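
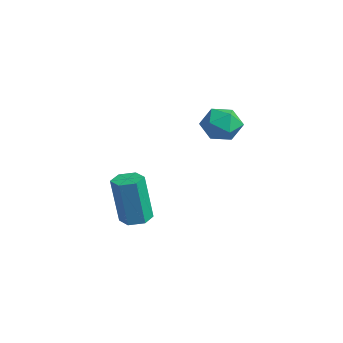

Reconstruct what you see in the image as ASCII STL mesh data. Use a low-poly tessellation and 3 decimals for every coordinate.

solid 
facet normal -0.699 0.249 0.670
outer loop
vertex 2.402 -0.334 2.265
vertex 1.844 -0.79 1.852
vertex 2.298 -1.136 2.455
endloop
endfacet
facet normal -0.051 0.237 0.970
outer loop
vertex 2.402 -0.334 2.265
vertex 2.298 -1.136 2.455
vertex 3.063 -0.814 2.417
endloop
endfacet
facet normal 0.364 0.697 0.617
outer loop
vertex 2.402 -0.334 2.265
vertex 3.063 -0.814 2.417
vertex 3.081 -0.269 1.791
endloop
endfacet
facet normal -0.026 0.995 0.099
outer loop
vertex 2.402 -0.334 2.265
vertex 3.081 -0.269 1.791
vertex 2.327 -0.254 1.442
endloop
endfacet
facet normal -0.684 0.717 0.132
outer loop
vertex 2.402 -0.334 2.265
vertex 2.327 -0.254 1.442
vertex 1.844 -0.79 1.852
endloop
endfacet
facet normal 0.220 -0.418 0.882
outer loop
vertex 3.063 -0.814 2.417
vertex 2.298 -1.136 2.455
vertex 2.913 -1.566 2.098
endloop
endfacet
facet normal -0.828 -0.396 0.396
outer loop
vertex 2.298 -1.136 2.455
vertex 1.844 -0.79 1.852
vertex 2.159 -1.551 1.749
endloop
endfacet
facet normal -0.803 0.361 -0.474
outer loop
vertex 1.844 -0.79 1.852
vertex 2.327 -0.254 1.442
vertex 2.177 -1.006 1.123
endloop
endfacet
facet normal 0.260 0.809 -0.527
outer loop
vertex 2.327 -0.254 1.442
vertex 3.081 -0.269 1.791
vertex 2.942 -0.684 1.085
endloop
endfacet
facet normal 0.892 0.327 0.311
outer loop
vertex 3.081 -0.269 1.791
vertex 3.063 -0.814 2.417
vertex 3.396 -1.03 1.688
endloop
endfacet
facet normal 0.026 -0.995 -0.099
outer loop
vertex 2.838 -1.486 1.275
vertex 2.913 -1.566 2.098
vertex 2.159 -1.551 1.749
endloop
endfacet
facet normal -0.364 -0.697 -0.617
outer loop
vertex 2.838 -1.486 1.275
vertex 2.159 -1.551 1.749
vertex 2.177 -1.006 1.123
endloop
endfacet
facet normal 0.051 -0.237 -0.970
outer loop
vertex 2.838 -1.486 1.275
vertex 2.177 -1.006 1.123
vertex 2.942 -0.684 1.085
endloop
endfacet
facet normal 0.699 -0.249 -0.670
outer loop
vertex 2.838 -1.486 1.275
vertex 2.942 -0.684 1.085
vertex 3.396 -1.03 1.688
endloop
endfacet
facet normal 0.684 -0.717 -0.132
outer loop
vertex 2.838 -1.486 1.275
vertex 3.396 -1.03 1.688
vertex 2.913 -1.566 2.098
endloop
endfacet
facet normal -0.260 -0.809 0.527
outer loop
vertex 2.159 -1.551 1.749
vertex 2.913 -1.566 2.098
vertex 2.298 -1.136 2.455
endloop
endfacet
facet normal -0.892 -0.327 -0.311
outer loop
vertex 2.177 -1.006 1.123
vertex 2.159 -1.551 1.749
vertex 1.844 -0.79 1.852
endloop
endfacet
facet normal -0.220 0.418 -0.882
outer loop
vertex 2.942 -0.684 1.085
vertex 2.177 -1.006 1.123
vertex 2.327 -0.254 1.442
endloop
endfacet
facet normal 0.828 0.396 -0.396
outer loop
vertex 3.396 -1.03 1.688
vertex 2.942 -0.684 1.085
vertex 3.081 -0.269 1.791
endloop
endfacet
facet normal 0.803 -0.361 0.474
outer loop
vertex 2.913 -1.566 2.098
vertex 3.396 -1.03 1.688
vertex 3.063 -0.814 2.417
endloop
endfacet
facet normal 0.048 0.145 -0.988
outer loop
vertex 0.724 -3.674 -3.503
vertex 0.38 -3.15 -3.443
vertex 1.008 -3.12 -3.408
endloop
endfacet
facet normal 0.891 -0.453 -0.023
outer loop
vertex 0.724 -3.674 -3.503
vertex 1.008 -3.12 -3.408
vertex 0.624 -3.975 -1.437
endloop
endfacet
facet normal 0.891 -0.454 -0.023
outer loop
vertex 0.624 -3.975 -1.437
vertex 1.008 -3.12 -3.408
vertex 0.909 -3.42 -1.342
endloop
endfacet
facet normal -0.048 -0.144 0.988
outer loop
vertex 0.624 -3.975 -1.437
vertex 0.909 -3.42 -1.342
vertex 0.28 -3.45 -1.377
endloop
endfacet
facet normal 0.048 0.143 -0.989
outer loop
vertex 1.008 -3.12 -3.408
vertex 0.38 -3.15 -3.443
vertex 0.664 -2.595 -3.349
endloop
endfacet
facet normal 0.837 0.535 0.118
outer loop
vertex 1.008 -3.12 -3.408
vertex 0.664 -2.595 -3.349
vertex 0.909 -3.42 -1.342
endloop
endfacet
facet normal 0.836 0.536 0.118
outer loop
vertex 0.909 -3.42 -1.342
vertex 0.664 -2.595 -3.349
vertex 0.565 -2.896 -1.283
endloop
endfacet
facet normal -0.048 -0.143 0.989
outer loop
vertex 0.909 -3.42 -1.342
vertex 0.565 -2.896 -1.283
vertex 0.28 -3.45 -1.377
endloop
endfacet
facet normal 0.047 0.144 -0.989
outer loop
vertex 0.664 -2.595 -3.349
vertex 0.38 -3.15 -3.443
vertex 0.036 -2.625 -3.383
endloop
endfacet
facet normal -0.055 0.988 0.141
outer loop
vertex 0.664 -2.595 -3.349
vertex 0.036 -2.625 -3.383
vertex 0.565 -2.896 -1.283
endloop
endfacet
facet normal -0.055 0.988 0.141
outer loop
vertex 0.565 -2.896 -1.283
vertex 0.036 -2.625 -3.383
vertex -0.064 -2.926 -1.317
endloop
endfacet
facet normal -0.047 -0.144 0.989
outer loop
vertex 0.565 -2.896 -1.283
vertex -0.064 -2.926 -1.317
vertex 0.28 -3.45 -1.377
endloop
endfacet
facet normal 0.048 0.144 -0.988
outer loop
vertex 0.036 -2.625 -3.383
vertex 0.38 -3.15 -3.443
vertex -0.249 -3.18 -3.478
endloop
endfacet
facet normal -0.891 0.454 0.023
outer loop
vertex 0.036 -2.625 -3.383
vertex -0.249 -3.18 -3.478
vertex -0.064 -2.926 -1.317
endloop
endfacet
facet normal -0.891 0.453 0.023
outer loop
vertex -0.064 -2.926 -1.317
vertex -0.249 -3.18 -3.478
vertex -0.348 -3.48 -1.412
endloop
endfacet
facet normal -0.048 -0.145 0.988
outer loop
vertex -0.064 -2.926 -1.317
vertex -0.348 -3.48 -1.412
vertex 0.28 -3.45 -1.377
endloop
endfacet
facet normal 0.048 0.143 -0.989
outer loop
vertex -0.249 -3.18 -3.478
vertex 0.38 -3.15 -3.443
vertex 0.095 -3.704 -3.537
endloop
endfacet
facet normal -0.836 -0.536 -0.118
outer loop
vertex -0.249 -3.18 -3.478
vertex 0.095 -3.704 -3.537
vertex -0.348 -3.48 -1.412
endloop
endfacet
facet normal -0.837 -0.535 -0.118
outer loop
vertex -0.348 -3.48 -1.412
vertex 0.095 -3.704 -3.537
vertex -0.004 -4.005 -1.471
endloop
endfacet
facet normal -0.048 -0.143 0.989
outer loop
vertex -0.348 -3.48 -1.412
vertex -0.004 -4.005 -1.471
vertex 0.28 -3.45 -1.377
endloop
endfacet
facet normal 0.047 0.144 -0.989
outer loop
vertex 0.095 -3.704 -3.537
vertex 0.38 -3.15 -3.443
vertex 0.724 -3.674 -3.503
endloop
endfacet
facet normal 0.055 -0.988 -0.141
outer loop
vertex 0.095 -3.704 -3.537
vertex 0.724 -3.674 -3.503
vertex -0.004 -4.005 -1.471
endloop
endfacet
facet normal 0.055 -0.988 -0.141
outer loop
vertex -0.004 -4.005 -1.471
vertex 0.724 -3.674 -3.503
vertex 0.624 -3.975 -1.437
endloop
endfacet
facet normal -0.047 -0.144 0.989
outer loop
vertex -0.004 -4.005 -1.471
vertex 0.624 -3.975 -1.437
vertex 0.28 -3.45 -1.377
endloop
endfacet

endsolid


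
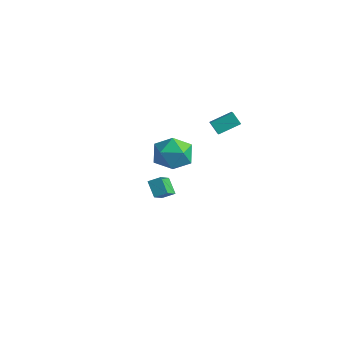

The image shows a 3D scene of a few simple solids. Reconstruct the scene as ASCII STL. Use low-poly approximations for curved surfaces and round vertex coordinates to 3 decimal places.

solid 
facet normal -0.626 -0.634 -0.454
outer loop
vertex -2.731 0.721 -2.841
vertex -3.221 1.789 -3.657
vertex -1.87 0.473 -3.683
endloop
endfacet
facet normal 0.342 -0.747 0.570
outer loop
vertex -1.319 1.031 -3.283
vertex -2.731 0.721 -2.841
vertex -1.87 0.473 -3.683
endloop
endfacet
facet normal -0.626 -0.634 -0.454
outer loop
vertex -1.87 0.473 -3.683
vertex -3.221 1.789 -3.657
vertex -2.359 1.54 -4.499
endloop
endfacet
facet normal 0.701 -0.202 -0.684
outer loop
vertex -2.359 1.54 -4.499
vertex -1.319 1.031 -3.283
vertex -1.87 0.473 -3.683
endloop
endfacet
facet normal -0.701 0.201 0.684
outer loop
vertex -2.731 0.721 -2.841
vertex -2.67 2.347 -3.257
vertex -3.221 1.789 -3.657
endloop
endfacet
facet normal 0.343 -0.746 0.571
outer loop
vertex -2.181 1.28 -2.441
vertex -2.731 0.721 -2.841
vertex -1.319 1.031 -3.283
endloop
endfacet
facet normal -0.702 0.201 0.684
outer loop
vertex -2.181 1.28 -2.441
vertex -2.67 2.347 -3.257
vertex -2.731 0.721 -2.841
endloop
endfacet
facet normal -0.342 0.747 -0.571
outer loop
vertex -3.221 1.789 -3.657
vertex -2.67 2.347 -3.257
vertex -2.359 1.54 -4.499
endloop
endfacet
facet normal 0.701 -0.201 -0.684
outer loop
vertex -1.809 2.099 -4.099
vertex -1.319 1.031 -3.283
vertex -2.359 1.54 -4.499
endloop
endfacet
facet normal -0.343 0.746 -0.571
outer loop
vertex -2.359 1.54 -4.499
vertex -2.67 2.347 -3.257
vertex -1.809 2.099 -4.099
endloop
endfacet
facet normal 0.626 0.634 0.454
outer loop
vertex -1.809 2.099 -4.099
vertex -2.181 1.28 -2.441
vertex -1.319 1.031 -3.283
endloop
endfacet
facet normal 0.626 0.634 0.454
outer loop
vertex -2.67 2.347 -3.257
vertex -2.181 1.28 -2.441
vertex -1.809 2.099 -4.099
endloop
endfacet
facet normal -0.640 -0.091 0.763
outer loop
vertex 1.432 1.846 3.758
vertex 1.988 3.062 4.37
vertex 0.677 2.474 3.199
endloop
endfacet
facet normal -0.379 -0.826 -0.416
outer loop
vertex 1.272 2.558 2.49
vertex 1.432 1.846 3.758
vertex 0.677 2.474 3.199
endloop
endfacet
facet normal -0.640 -0.092 0.763
outer loop
vertex 0.677 2.474 3.199
vertex 1.988 3.062 4.37
vertex 1.232 3.689 3.811
endloop
endfacet
facet normal -0.668 0.555 -0.495
outer loop
vertex 1.232 3.689 3.811
vertex 1.272 2.558 2.49
vertex 0.677 2.474 3.199
endloop
endfacet
facet normal 0.668 -0.555 0.495
outer loop
vertex 1.432 1.846 3.758
vertex 2.583 3.146 3.661
vertex 1.988 3.062 4.37
endloop
endfacet
facet normal -0.378 -0.827 -0.417
outer loop
vertex 2.028 1.931 3.049
vertex 1.432 1.846 3.758
vertex 1.272 2.558 2.49
endloop
endfacet
facet normal 0.668 -0.555 0.495
outer loop
vertex 2.028 1.931 3.049
vertex 2.583 3.146 3.661
vertex 1.432 1.846 3.758
endloop
endfacet
facet normal 0.379 0.827 0.416
outer loop
vertex 1.988 3.062 4.37
vertex 2.583 3.146 3.661
vertex 1.232 3.689 3.811
endloop
endfacet
facet normal -0.668 0.555 -0.495
outer loop
vertex 1.828 3.774 3.102
vertex 1.272 2.558 2.49
vertex 1.232 3.689 3.811
endloop
endfacet
facet normal 0.378 0.826 0.417
outer loop
vertex 1.232 3.689 3.811
vertex 2.583 3.146 3.661
vertex 1.828 3.774 3.102
endloop
endfacet
facet normal 0.640 0.091 -0.763
outer loop
vertex 1.828 3.774 3.102
vertex 2.028 1.931 3.049
vertex 1.272 2.558 2.49
endloop
endfacet
facet normal 0.641 0.091 -0.762
outer loop
vertex 2.583 3.146 3.661
vertex 2.028 1.931 3.049
vertex 1.828 3.774 3.102
endloop
endfacet
facet normal 0.491 0.317 0.811
outer loop
vertex 3.486 -1.467 4.395
vertex 2.954 -2.385 5.076
vertex 4.053 -2.59 4.491
endloop
endfacet
facet normal 0.863 0.455 0.219
outer loop
vertex 3.486 -1.467 4.395
vertex 4.053 -2.59 4.491
vertex 4.021 -1.993 3.38
endloop
endfacet
facet normal 0.461 0.864 -0.205
outer loop
vertex 3.486 -1.467 4.395
vertex 4.021 -1.993 3.38
vertex 2.901 -1.42 3.278
endloop
endfacet
facet normal -0.161 0.979 0.126
outer loop
vertex 3.486 -1.467 4.395
vertex 2.901 -1.42 3.278
vertex 2.242 -1.663 4.326
endloop
endfacet
facet normal -0.143 0.642 0.753
outer loop
vertex 3.486 -1.467 4.395
vertex 2.242 -1.663 4.326
vertex 2.954 -2.385 5.076
endloop
endfacet
facet normal 0.979 -0.165 -0.117
outer loop
vertex 4.021 -1.993 3.38
vertex 4.053 -2.59 4.491
vertex 3.818 -3.237 3.434
endloop
endfacet
facet normal 0.376 -0.386 0.842
outer loop
vertex 4.053 -2.59 4.491
vertex 2.954 -2.385 5.076
vertex 3.159 -3.48 4.482
endloop
endfacet
facet normal -0.648 0.138 0.749
outer loop
vertex 2.954 -2.385 5.076
vertex 2.242 -1.663 4.326
vertex 2.039 -2.907 4.38
endloop
endfacet
facet normal -0.678 0.684 -0.268
outer loop
vertex 2.242 -1.663 4.326
vertex 2.901 -1.42 3.278
vertex 2.007 -2.31 3.269
endloop
endfacet
facet normal 0.328 0.497 -0.803
outer loop
vertex 2.901 -1.42 3.278
vertex 4.021 -1.993 3.38
vertex 3.106 -2.515 2.684
endloop
endfacet
facet normal 0.161 -0.979 -0.126
outer loop
vertex 2.574 -3.433 3.365
vertex 3.818 -3.237 3.434
vertex 3.159 -3.48 4.482
endloop
endfacet
facet normal -0.461 -0.864 0.205
outer loop
vertex 2.574 -3.433 3.365
vertex 3.159 -3.48 4.482
vertex 2.039 -2.907 4.38
endloop
endfacet
facet normal -0.863 -0.455 -0.219
outer loop
vertex 2.574 -3.433 3.365
vertex 2.039 -2.907 4.38
vertex 2.007 -2.31 3.269
endloop
endfacet
facet normal -0.491 -0.317 -0.811
outer loop
vertex 2.574 -3.433 3.365
vertex 2.007 -2.31 3.269
vertex 3.106 -2.515 2.684
endloop
endfacet
facet normal 0.143 -0.642 -0.753
outer loop
vertex 2.574 -3.433 3.365
vertex 3.106 -2.515 2.684
vertex 3.818 -3.237 3.434
endloop
endfacet
facet normal 0.678 -0.684 0.268
outer loop
vertex 3.159 -3.48 4.482
vertex 3.818 -3.237 3.434
vertex 4.053 -2.59 4.491
endloop
endfacet
facet normal -0.328 -0.497 0.803
outer loop
vertex 2.039 -2.907 4.38
vertex 3.159 -3.48 4.482
vertex 2.954 -2.385 5.076
endloop
endfacet
facet normal -0.979 0.165 0.117
outer loop
vertex 2.007 -2.31 3.269
vertex 2.039 -2.907 4.38
vertex 2.242 -1.663 4.326
endloop
endfacet
facet normal -0.376 0.386 -0.842
outer loop
vertex 3.106 -2.515 2.684
vertex 2.007 -2.31 3.269
vertex 2.901 -1.42 3.278
endloop
endfacet
facet normal 0.648 -0.138 -0.749
outer loop
vertex 3.818 -3.237 3.434
vertex 3.106 -2.515 2.684
vertex 4.021 -1.993 3.38
endloop
endfacet

endsolid


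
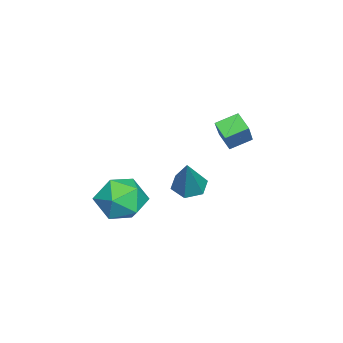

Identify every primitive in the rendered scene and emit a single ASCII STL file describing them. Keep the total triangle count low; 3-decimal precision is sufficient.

solid 
facet normal -0.504 -0.086 -0.860
outer loop
vertex -1.696 0.697 -4.726
vertex -2.396 0.72 -4.318
vertex -2.059 1.407 -4.584
endloop
endfacet
facet normal 0.860 0.476 -0.181
outer loop
vertex -1.696 0.697 -4.726
vertex -2.059 1.407 -4.584
vertex -1.344 0.9 -2.522
endloop
endfacet
facet normal -0.503 -0.086 -0.860
outer loop
vertex -2.059 1.407 -4.584
vertex -2.396 0.72 -4.318
vertex -2.759 1.431 -4.177
endloop
endfacet
facet normal 0.143 0.971 0.189
outer loop
vertex -2.059 1.407 -4.584
vertex -2.759 1.431 -4.177
vertex -1.344 0.9 -2.522
endloop
endfacet
facet normal -0.503 -0.086 -0.860
outer loop
vertex -2.759 1.431 -4.177
vertex -2.396 0.72 -4.318
vertex -3.096 0.744 -3.911
endloop
endfacet
facet normal -0.558 0.523 0.645
outer loop
vertex -2.759 1.431 -4.177
vertex -3.096 0.744 -3.911
vertex -1.344 0.9 -2.522
endloop
endfacet
facet normal -0.503 -0.086 -0.860
outer loop
vertex -3.096 0.744 -3.911
vertex -2.396 0.72 -4.318
vertex -2.733 0.034 -4.052
endloop
endfacet
facet normal -0.540 -0.421 0.729
outer loop
vertex -3.096 0.744 -3.911
vertex -2.733 0.034 -4.052
vertex -1.344 0.9 -2.522
endloop
endfacet
facet normal -0.504 -0.085 -0.859
outer loop
vertex -2.733 0.034 -4.052
vertex -2.396 0.72 -4.318
vertex -2.034 0.01 -4.46
endloop
endfacet
facet normal 0.177 -0.917 0.358
outer loop
vertex -2.733 0.034 -4.052
vertex -2.034 0.01 -4.46
vertex -1.344 0.9 -2.522
endloop
endfacet
facet normal -0.504 -0.085 -0.860
outer loop
vertex -2.034 0.01 -4.46
vertex -2.396 0.72 -4.318
vertex -1.696 0.697 -4.726
endloop
endfacet
facet normal 0.878 -0.469 -0.097
outer loop
vertex -2.034 0.01 -4.46
vertex -1.696 0.697 -4.726
vertex -1.344 0.9 -2.522
endloop
endfacet
facet normal -0.707 -0.072 -0.704
outer loop
vertex -4.106 2.576 -1.326
vertex -3.616 3.144 -1.876
vertex -3.586 1.708 -1.759
endloop
endfacet
facet normal -0.526 -0.611 0.592
outer loop
vertex -2.144 1.856 -0.324
vertex -4.106 2.576 -1.326
vertex -3.586 1.708 -1.759
endloop
endfacet
facet normal -0.707 -0.072 -0.703
outer loop
vertex -3.586 1.708 -1.759
vertex -3.616 3.144 -1.876
vertex -3.097 2.276 -2.309
endloop
endfacet
facet normal 0.473 -0.788 -0.394
outer loop
vertex -3.097 2.276 -2.309
vertex -2.144 1.856 -0.324
vertex -3.586 1.708 -1.759
endloop
endfacet
facet normal -0.473 0.789 0.393
outer loop
vertex -4.106 2.576 -1.326
vertex -2.174 3.292 -0.441
vertex -3.616 3.144 -1.876
endloop
endfacet
facet normal -0.526 -0.610 0.592
outer loop
vertex -2.663 2.724 0.109
vertex -4.106 2.576 -1.326
vertex -2.144 1.856 -0.324
endloop
endfacet
facet normal -0.473 0.788 0.394
outer loop
vertex -2.663 2.724 0.109
vertex -2.174 3.292 -0.441
vertex -4.106 2.576 -1.326
endloop
endfacet
facet normal 0.527 0.610 -0.592
outer loop
vertex -3.616 3.144 -1.876
vertex -2.174 3.292 -0.441
vertex -3.097 2.276 -2.309
endloop
endfacet
facet normal 0.472 -0.789 -0.394
outer loop
vertex -1.654 2.424 -0.874
vertex -2.144 1.856 -0.324
vertex -3.097 2.276 -2.309
endloop
endfacet
facet normal 0.526 0.611 -0.592
outer loop
vertex -3.097 2.276 -2.309
vertex -2.174 3.292 -0.441
vertex -1.654 2.424 -0.874
endloop
endfacet
facet normal 0.707 0.072 0.704
outer loop
vertex -1.654 2.424 -0.874
vertex -2.663 2.724 0.109
vertex -2.144 1.856 -0.324
endloop
endfacet
facet normal 0.707 0.073 0.704
outer loop
vertex -2.174 3.292 -0.441
vertex -2.663 2.724 0.109
vertex -1.654 2.424 -0.874
endloop
endfacet
facet normal -0.550 -0.375 0.746
outer loop
vertex 0.824 -0.777 -2.377
vertex 0.974 -1.89 -2.825
vertex 1.763 -1.45 -2.022
endloop
endfacet
facet normal -0.207 0.215 0.954
outer loop
vertex 0.824 -0.777 -2.377
vertex 1.763 -1.45 -2.022
vertex 1.916 -0.273 -2.254
endloop
endfacet
facet normal -0.405 0.749 0.524
outer loop
vertex 0.824 -0.777 -2.377
vertex 1.916 -0.273 -2.254
vertex 1.221 0.014 -3.201
endloop
endfacet
facet normal -0.871 0.489 0.050
outer loop
vertex 0.824 -0.777 -2.377
vertex 1.221 0.014 -3.201
vertex 0.639 -0.985 -3.554
endloop
endfacet
facet normal -0.961 -0.205 0.187
outer loop
vertex 0.824 -0.777 -2.377
vertex 0.639 -0.985 -3.554
vertex 0.974 -1.89 -2.825
endloop
endfacet
facet normal 0.493 0.106 0.864
outer loop
vertex 1.916 -0.273 -2.254
vertex 1.763 -1.45 -2.022
vertex 2.741 -1.075 -2.626
endloop
endfacet
facet normal -0.063 -0.848 0.527
outer loop
vertex 1.763 -1.45 -2.022
vertex 0.974 -1.89 -2.825
vertex 2.159 -2.074 -2.979
endloop
endfacet
facet normal -0.727 -0.573 -0.377
outer loop
vertex 0.974 -1.89 -2.825
vertex 0.639 -0.985 -3.554
vertex 1.464 -1.787 -3.926
endloop
endfacet
facet normal -0.581 0.550 -0.599
outer loop
vertex 0.639 -0.985 -3.554
vertex 1.221 0.014 -3.201
vertex 1.617 -0.61 -4.158
endloop
endfacet
facet normal 0.172 0.971 0.168
outer loop
vertex 1.221 0.014 -3.201
vertex 1.916 -0.273 -2.254
vertex 2.406 -0.17 -3.355
endloop
endfacet
facet normal 0.871 -0.489 -0.050
outer loop
vertex 2.556 -1.283 -3.803
vertex 2.741 -1.075 -2.626
vertex 2.159 -2.074 -2.979
endloop
endfacet
facet normal 0.405 -0.749 -0.524
outer loop
vertex 2.556 -1.283 -3.803
vertex 2.159 -2.074 -2.979
vertex 1.464 -1.787 -3.926
endloop
endfacet
facet normal 0.207 -0.215 -0.954
outer loop
vertex 2.556 -1.283 -3.803
vertex 1.464 -1.787 -3.926
vertex 1.617 -0.61 -4.158
endloop
endfacet
facet normal 0.550 0.375 -0.746
outer loop
vertex 2.556 -1.283 -3.803
vertex 1.617 -0.61 -4.158
vertex 2.406 -0.17 -3.355
endloop
endfacet
facet normal 0.961 0.205 -0.187
outer loop
vertex 2.556 -1.283 -3.803
vertex 2.406 -0.17 -3.355
vertex 2.741 -1.075 -2.626
endloop
endfacet
facet normal 0.581 -0.550 0.599
outer loop
vertex 2.159 -2.074 -2.979
vertex 2.741 -1.075 -2.626
vertex 1.763 -1.45 -2.022
endloop
endfacet
facet normal -0.172 -0.971 -0.168
outer loop
vertex 1.464 -1.787 -3.926
vertex 2.159 -2.074 -2.979
vertex 0.974 -1.89 -2.825
endloop
endfacet
facet normal -0.493 -0.106 -0.864
outer loop
vertex 1.617 -0.61 -4.158
vertex 1.464 -1.787 -3.926
vertex 0.639 -0.985 -3.554
endloop
endfacet
facet normal 0.063 0.848 -0.527
outer loop
vertex 2.406 -0.17 -3.355
vertex 1.617 -0.61 -4.158
vertex 1.221 0.014 -3.201
endloop
endfacet
facet normal 0.727 0.573 0.377
outer loop
vertex 2.741 -1.075 -2.626
vertex 2.406 -0.17 -3.355
vertex 1.916 -0.273 -2.254
endloop
endfacet

endsolid


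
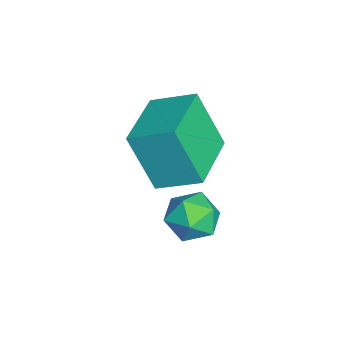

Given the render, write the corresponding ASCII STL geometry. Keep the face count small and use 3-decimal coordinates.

solid 
facet normal -0.958 -0.139 0.250
outer loop
vertex 1.129 -0.6 1.255
vertex 1.332 -1.132 1.737
vertex 1.288 -0.422 1.962
endloop
endfacet
facet normal -0.842 0.537 0.054
outer loop
vertex 1.129 -0.6 1.255
vertex 1.288 -0.422 1.962
vertex 1.529 0.012 1.404
endloop
endfacet
facet normal -0.585 0.532 -0.612
outer loop
vertex 1.129 -0.6 1.255
vertex 1.529 0.012 1.404
vertex 1.722 -0.431 0.835
endloop
endfacet
facet normal -0.543 -0.147 -0.826
outer loop
vertex 1.129 -0.6 1.255
vertex 1.722 -0.431 0.835
vertex 1.6 -1.138 1.041
endloop
endfacet
facet normal -0.774 -0.561 -0.293
outer loop
vertex 1.129 -0.6 1.255
vertex 1.6 -1.138 1.041
vertex 1.332 -1.132 1.737
endloop
endfacet
facet normal -0.339 0.808 0.482
outer loop
vertex 1.529 0.012 1.404
vertex 1.288 -0.422 1.962
vertex 1.98 -0.142 1.979
endloop
endfacet
facet normal -0.527 -0.286 0.800
outer loop
vertex 1.288 -0.422 1.962
vertex 1.332 -1.132 1.737
vertex 1.858 -0.849 2.185
endloop
endfacet
facet normal -0.229 -0.970 -0.080
outer loop
vertex 1.332 -1.132 1.737
vertex 1.6 -1.138 1.041
vertex 2.051 -1.292 1.616
endloop
endfacet
facet normal 0.144 -0.300 -0.943
outer loop
vertex 1.6 -1.138 1.041
vertex 1.722 -0.431 0.835
vertex 2.292 -0.858 1.058
endloop
endfacet
facet normal 0.078 0.799 -0.596
outer loop
vertex 1.722 -0.431 0.835
vertex 1.529 0.012 1.404
vertex 2.248 -0.148 1.283
endloop
endfacet
facet normal 0.543 0.147 0.826
outer loop
vertex 2.451 -0.68 1.765
vertex 1.98 -0.142 1.979
vertex 1.858 -0.849 2.185
endloop
endfacet
facet normal 0.585 -0.532 0.612
outer loop
vertex 2.451 -0.68 1.765
vertex 1.858 -0.849 2.185
vertex 2.051 -1.292 1.616
endloop
endfacet
facet normal 0.842 -0.537 -0.054
outer loop
vertex 2.451 -0.68 1.765
vertex 2.051 -1.292 1.616
vertex 2.292 -0.858 1.058
endloop
endfacet
facet normal 0.958 0.139 -0.250
outer loop
vertex 2.451 -0.68 1.765
vertex 2.292 -0.858 1.058
vertex 2.248 -0.148 1.283
endloop
endfacet
facet normal 0.774 0.561 0.293
outer loop
vertex 2.451 -0.68 1.765
vertex 2.248 -0.148 1.283
vertex 1.98 -0.142 1.979
endloop
endfacet
facet normal -0.144 0.300 0.943
outer loop
vertex 1.858 -0.849 2.185
vertex 1.98 -0.142 1.979
vertex 1.288 -0.422 1.962
endloop
endfacet
facet normal -0.078 -0.799 0.596
outer loop
vertex 2.051 -1.292 1.616
vertex 1.858 -0.849 2.185
vertex 1.332 -1.132 1.737
endloop
endfacet
facet normal 0.339 -0.808 -0.482
outer loop
vertex 2.292 -0.858 1.058
vertex 2.051 -1.292 1.616
vertex 1.6 -1.138 1.041
endloop
endfacet
facet normal 0.527 0.286 -0.800
outer loop
vertex 2.248 -0.148 1.283
vertex 2.292 -0.858 1.058
vertex 1.722 -0.431 0.835
endloop
endfacet
facet normal 0.229 0.970 0.080
outer loop
vertex 1.98 -0.142 1.979
vertex 2.248 -0.148 1.283
vertex 1.529 0.012 1.404
endloop
endfacet
facet normal -0.958 0.277 -0.072
outer loop
vertex -0.145 -1.648 4.079
vertex 0.133 -0.554 4.593
vertex 0.162 -0.992 2.519
endloop
endfacet
facet normal -0.224 -0.882 -0.415
outer loop
vertex 1.867 -1.486 2.647
vertex -0.145 -1.648 4.079
vertex 0.162 -0.992 2.519
endloop
endfacet
facet normal -0.958 0.277 -0.072
outer loop
vertex 0.162 -0.992 2.519
vertex 0.133 -0.554 4.593
vertex 0.44 0.102 3.033
endloop
endfacet
facet normal 0.178 0.381 -0.907
outer loop
vertex 0.44 0.102 3.033
vertex 1.867 -1.486 2.647
vertex 0.162 -0.992 2.519
endloop
endfacet
facet normal -0.178 -0.381 0.907
outer loop
vertex -0.145 -1.648 4.079
vertex 1.838 -1.048 4.721
vertex 0.133 -0.554 4.593
endloop
endfacet
facet normal -0.224 -0.882 -0.415
outer loop
vertex 1.56 -2.142 4.207
vertex -0.145 -1.648 4.079
vertex 1.867 -1.486 2.647
endloop
endfacet
facet normal -0.178 -0.381 0.907
outer loop
vertex 1.56 -2.142 4.207
vertex 1.838 -1.048 4.721
vertex -0.145 -1.648 4.079
endloop
endfacet
facet normal 0.224 0.882 0.415
outer loop
vertex 0.133 -0.554 4.593
vertex 1.838 -1.048 4.721
vertex 0.44 0.102 3.033
endloop
endfacet
facet normal 0.178 0.381 -0.907
outer loop
vertex 2.145 -0.392 3.161
vertex 1.867 -1.486 2.647
vertex 0.44 0.102 3.033
endloop
endfacet
facet normal 0.224 0.882 0.415
outer loop
vertex 0.44 0.102 3.033
vertex 1.838 -1.048 4.721
vertex 2.145 -0.392 3.161
endloop
endfacet
facet normal 0.958 -0.277 0.072
outer loop
vertex 2.145 -0.392 3.161
vertex 1.56 -2.142 4.207
vertex 1.867 -1.486 2.647
endloop
endfacet
facet normal 0.958 -0.277 0.072
outer loop
vertex 1.838 -1.048 4.721
vertex 1.56 -2.142 4.207
vertex 2.145 -0.392 3.161
endloop
endfacet

endsolid


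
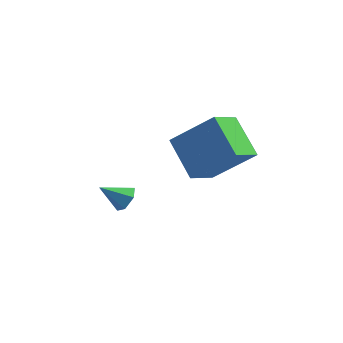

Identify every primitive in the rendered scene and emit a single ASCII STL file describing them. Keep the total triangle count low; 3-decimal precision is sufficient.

solid 
facet normal -0.732 -0.163 -0.661
outer loop
vertex -0.012 -4.577 2.296
vertex -1.134 -3.585 3.295
vertex 0.385 -3.391 1.564
endloop
endfacet
facet normal 0.623 -0.551 -0.555
outer loop
vertex 1.894 -3.055 2.925
vertex -0.012 -4.577 2.296
vertex 0.385 -3.391 1.564
endloop
endfacet
facet normal -0.732 -0.163 -0.661
outer loop
vertex 0.385 -3.391 1.564
vertex -1.134 -3.585 3.295
vertex -0.737 -2.399 2.562
endloop
endfacet
facet normal 0.274 0.818 -0.506
outer loop
vertex -0.737 -2.399 2.562
vertex 1.894 -3.055 2.925
vertex 0.385 -3.391 1.564
endloop
endfacet
facet normal -0.274 -0.818 0.505
outer loop
vertex -0.012 -4.577 2.296
vertex 0.375 -3.249 4.656
vertex -1.134 -3.585 3.295
endloop
endfacet
facet normal 0.623 -0.551 -0.555
outer loop
vertex 1.497 -4.241 3.658
vertex -0.012 -4.577 2.296
vertex 1.894 -3.055 2.925
endloop
endfacet
facet normal -0.274 -0.818 0.505
outer loop
vertex 1.497 -4.241 3.658
vertex 0.375 -3.249 4.656
vertex -0.012 -4.577 2.296
endloop
endfacet
facet normal -0.623 0.551 0.555
outer loop
vertex -1.134 -3.585 3.295
vertex 0.375 -3.249 4.656
vertex -0.737 -2.399 2.562
endloop
endfacet
facet normal 0.274 0.818 -0.505
outer loop
vertex 0.772 -2.063 3.924
vertex 1.894 -3.055 2.925
vertex -0.737 -2.399 2.562
endloop
endfacet
facet normal -0.623 0.551 0.555
outer loop
vertex -0.737 -2.399 2.562
vertex 0.375 -3.249 4.656
vertex 0.772 -2.063 3.924
endloop
endfacet
facet normal 0.733 0.163 0.661
outer loop
vertex 0.772 -2.063 3.924
vertex 1.497 -4.241 3.658
vertex 1.894 -3.055 2.925
endloop
endfacet
facet normal 0.732 0.163 0.661
outer loop
vertex 0.375 -3.249 4.656
vertex 1.497 -4.241 3.658
vertex 0.772 -2.063 3.924
endloop
endfacet
facet normal 0.748 0.311 -0.587
outer loop
vertex -2.601 -3.308 -0.395
vertex -2.992 -3.079 -0.772
vertex -2.782 -2.75 -0.33
endloop
endfacet
facet normal 0.239 -0.036 0.970
outer loop
vertex -2.601 -3.308 -0.395
vertex -2.782 -2.75 -0.33
vertex -3.868 -3.441 -0.088
endloop
endfacet
facet normal 0.749 0.310 -0.586
outer loop
vertex -2.782 -2.75 -0.33
vertex -2.992 -3.079 -0.772
vertex -3.172 -2.521 -0.707
endloop
endfacet
facet normal -0.273 0.671 0.690
outer loop
vertex -2.782 -2.75 -0.33
vertex -3.172 -2.521 -0.707
vertex -3.868 -3.441 -0.088
endloop
endfacet
facet normal 0.750 0.310 -0.585
outer loop
vertex -3.172 -2.521 -0.707
vertex -2.992 -3.079 -0.772
vertex -3.382 -2.849 -1.15
endloop
endfacet
facet normal -0.811 0.583 -0.047
outer loop
vertex -3.172 -2.521 -0.707
vertex -3.382 -2.849 -1.15
vertex -3.868 -3.441 -0.088
endloop
endfacet
facet normal 0.750 0.310 -0.585
outer loop
vertex -3.382 -2.849 -1.15
vertex -2.992 -3.079 -0.772
vertex -3.202 -3.407 -1.215
endloop
endfacet
facet normal -0.839 -0.212 -0.502
outer loop
vertex -3.382 -2.849 -1.15
vertex -3.202 -3.407 -1.215
vertex -3.868 -3.441 -0.088
endloop
endfacet
facet normal 0.749 0.311 -0.585
outer loop
vertex -3.202 -3.407 -1.215
vertex -2.992 -3.079 -0.772
vertex -2.812 -3.637 -0.838
endloop
endfacet
facet normal -0.328 -0.918 -0.221
outer loop
vertex -3.202 -3.407 -1.215
vertex -2.812 -3.637 -0.838
vertex -3.868 -3.441 -0.088
endloop
endfacet
facet normal 0.748 0.311 -0.587
outer loop
vertex -2.812 -3.637 -0.838
vertex -2.992 -3.079 -0.772
vertex -2.601 -3.308 -0.395
endloop
endfacet
facet normal 0.212 -0.830 0.516
outer loop
vertex -2.812 -3.637 -0.838
vertex -2.601 -3.308 -0.395
vertex -3.868 -3.441 -0.088
endloop
endfacet

endsolid


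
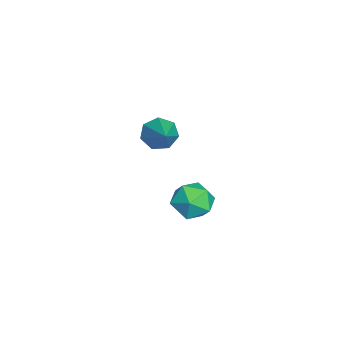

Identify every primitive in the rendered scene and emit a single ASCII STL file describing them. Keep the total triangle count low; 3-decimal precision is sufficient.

solid 
facet normal -0.467 0.720 0.513
outer loop
vertex 2.334 1.73 -3.696
vertex 1.933 1.055 -3.113
vertex 2.797 1.451 -2.882
endloop
endfacet
facet normal 0.149 0.958 0.244
outer loop
vertex 2.334 1.73 -3.696
vertex 2.797 1.451 -2.882
vertex 3.3 1.583 -3.71
endloop
endfacet
facet normal 0.127 0.877 -0.464
outer loop
vertex 2.334 1.73 -3.696
vertex 3.3 1.583 -3.71
vertex 2.747 1.27 -4.453
endloop
endfacet
facet normal -0.504 0.588 -0.632
outer loop
vertex 2.334 1.73 -3.696
vertex 2.747 1.27 -4.453
vertex 1.903 0.943 -4.084
endloop
endfacet
facet normal -0.870 0.491 -0.030
outer loop
vertex 2.334 1.73 -3.696
vertex 1.903 0.943 -4.084
vertex 1.933 1.055 -3.113
endloop
endfacet
facet normal 0.675 0.546 0.497
outer loop
vertex 3.3 1.583 -3.71
vertex 2.797 1.451 -2.882
vertex 3.497 0.817 -3.136
endloop
endfacet
facet normal -0.323 0.160 0.933
outer loop
vertex 2.797 1.451 -2.882
vertex 1.933 1.055 -3.113
vertex 2.653 0.49 -2.767
endloop
endfacet
facet normal -0.976 -0.210 0.054
outer loop
vertex 1.933 1.055 -3.113
vertex 1.903 0.943 -4.084
vertex 2.1 0.177 -3.51
endloop
endfacet
facet normal -0.383 -0.053 -0.922
outer loop
vertex 1.903 0.943 -4.084
vertex 2.747 1.27 -4.453
vertex 2.603 0.309 -4.338
endloop
endfacet
facet normal 0.638 0.415 -0.649
outer loop
vertex 2.747 1.27 -4.453
vertex 3.3 1.583 -3.71
vertex 3.467 0.705 -4.107
endloop
endfacet
facet normal 0.504 -0.588 0.632
outer loop
vertex 3.066 0.03 -3.524
vertex 3.497 0.817 -3.136
vertex 2.653 0.49 -2.767
endloop
endfacet
facet normal -0.127 -0.877 0.464
outer loop
vertex 3.066 0.03 -3.524
vertex 2.653 0.49 -2.767
vertex 2.1 0.177 -3.51
endloop
endfacet
facet normal -0.149 -0.958 -0.244
outer loop
vertex 3.066 0.03 -3.524
vertex 2.1 0.177 -3.51
vertex 2.603 0.309 -4.338
endloop
endfacet
facet normal 0.467 -0.720 -0.513
outer loop
vertex 3.066 0.03 -3.524
vertex 2.603 0.309 -4.338
vertex 3.467 0.705 -4.107
endloop
endfacet
facet normal 0.870 -0.491 0.030
outer loop
vertex 3.066 0.03 -3.524
vertex 3.467 0.705 -4.107
vertex 3.497 0.817 -3.136
endloop
endfacet
facet normal 0.383 0.053 0.922
outer loop
vertex 2.653 0.49 -2.767
vertex 3.497 0.817 -3.136
vertex 2.797 1.451 -2.882
endloop
endfacet
facet normal -0.638 -0.415 0.649
outer loop
vertex 2.1 0.177 -3.51
vertex 2.653 0.49 -2.767
vertex 1.933 1.055 -3.113
endloop
endfacet
facet normal -0.675 -0.546 -0.497
outer loop
vertex 2.603 0.309 -4.338
vertex 2.1 0.177 -3.51
vertex 1.903 0.943 -4.084
endloop
endfacet
facet normal 0.323 -0.160 -0.933
outer loop
vertex 3.467 0.705 -4.107
vertex 2.603 0.309 -4.338
vertex 2.747 1.27 -4.453
endloop
endfacet
facet normal 0.976 0.210 -0.054
outer loop
vertex 3.497 0.817 -3.136
vertex 3.467 0.705 -4.107
vertex 3.3 1.583 -3.71
endloop
endfacet
facet normal -0.826 -0.199 -0.527
outer loop
vertex -2.289 -1.103 -4.401
vertex -2.756 -0.824 -3.774
vertex -2.447 -0.401 -4.418
endloop
endfacet
facet normal 0.780 0.161 -0.605
outer loop
vertex -2.289 -1.103 -4.401
vertex -2.447 -0.401 -4.418
vertex -1.144 -0.436 -2.746
endloop
endfacet
facet normal -0.826 -0.199 -0.527
outer loop
vertex -2.447 -0.401 -4.418
vertex -2.756 -0.824 -3.774
vertex -2.838 -0.017 -3.95
endloop
endfacet
facet normal 0.437 0.839 -0.323
outer loop
vertex -2.447 -0.401 -4.418
vertex -2.838 -0.017 -3.95
vertex -1.144 -0.436 -2.746
endloop
endfacet
facet normal -0.827 -0.199 -0.527
outer loop
vertex -2.838 -0.017 -3.95
vertex -2.756 -0.824 -3.774
vertex -3.167 -0.241 -3.349
endloop
endfacet
facet normal -0.012 0.939 0.344
outer loop
vertex -2.838 -0.017 -3.95
vertex -3.167 -0.241 -3.349
vertex -1.144 -0.436 -2.746
endloop
endfacet
facet normal -0.827 -0.199 -0.527
outer loop
vertex -3.167 -0.241 -3.349
vertex -2.756 -0.824 -3.774
vertex -3.186 -0.904 -3.069
endloop
endfacet
facet normal -0.230 0.384 0.894
outer loop
vertex -3.167 -0.241 -3.349
vertex -3.186 -0.904 -3.069
vertex -1.144 -0.436 -2.746
endloop
endfacet
facet normal -0.826 -0.200 -0.527
outer loop
vertex -3.186 -0.904 -3.069
vertex -2.756 -0.824 -3.774
vertex -2.881 -1.507 -3.319
endloop
endfacet
facet normal -0.052 -0.405 0.913
outer loop
vertex -3.186 -0.904 -3.069
vertex -2.881 -1.507 -3.319
vertex -1.144 -0.436 -2.746
endloop
endfacet
facet normal -0.826 -0.199 -0.526
outer loop
vertex -2.881 -1.507 -3.319
vertex -2.756 -0.824 -3.774
vertex -2.482 -1.595 -3.912
endloop
endfacet
facet normal 0.389 -0.837 0.386
outer loop
vertex -2.881 -1.507 -3.319
vertex -2.482 -1.595 -3.912
vertex -1.144 -0.436 -2.746
endloop
endfacet
facet normal -0.826 -0.199 -0.527
outer loop
vertex -2.482 -1.595 -3.912
vertex -2.756 -0.824 -3.774
vertex -2.289 -1.103 -4.401
endloop
endfacet
facet normal 0.758 -0.585 -0.289
outer loop
vertex -2.482 -1.595 -3.912
vertex -2.289 -1.103 -4.401
vertex -1.144 -0.436 -2.746
endloop
endfacet

endsolid


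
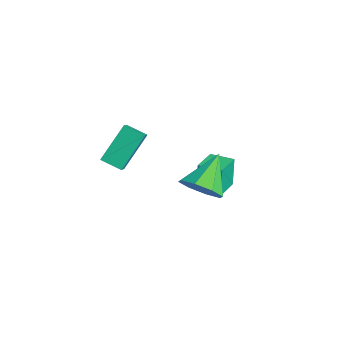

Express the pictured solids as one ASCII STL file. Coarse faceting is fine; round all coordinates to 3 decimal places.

solid 
facet normal 0.395 -0.726 -0.562
outer loop
vertex 2.503 1.081 -2.347
vertex 1.561 0.533 -2.301
vertex 1.986 1.282 -2.97
endloop
endfacet
facet normal 0.431 0.900 -0.068
outer loop
vertex 2.503 1.081 -2.347
vertex 1.986 1.282 -2.97
vertex 0.759 2.007 -1.159
endloop
endfacet
facet normal 0.395 -0.726 -0.562
outer loop
vertex 1.986 1.282 -2.97
vertex 1.561 0.533 -2.301
vertex 1.22 1.044 -3.201
endloop
endfacet
facet normal -0.139 0.883 -0.448
outer loop
vertex 1.986 1.282 -2.97
vertex 1.22 1.044 -3.201
vertex 0.759 2.007 -1.159
endloop
endfacet
facet normal 0.395 -0.726 -0.562
outer loop
vertex 1.22 1.044 -3.201
vertex 1.561 0.533 -2.301
vertex 0.654 0.507 -2.905
endloop
endfacet
facet normal -0.731 0.539 -0.419
outer loop
vertex 1.22 1.044 -3.201
vertex 0.654 0.507 -2.905
vertex 0.759 2.007 -1.159
endloop
endfacet
facet normal 0.395 -0.726 -0.562
outer loop
vertex 0.654 0.507 -2.905
vertex 1.561 0.533 -2.301
vertex 0.62 -0.015 -2.255
endloop
endfacet
facet normal -0.998 0.067 0.002
outer loop
vertex 0.654 0.507 -2.905
vertex 0.62 -0.015 -2.255
vertex 0.759 2.007 -1.159
endloop
endfacet
facet normal 0.395 -0.726 -0.562
outer loop
vertex 0.62 -0.015 -2.255
vertex 1.561 0.533 -2.301
vertex 1.137 -0.216 -1.632
endloop
endfacet
facet normal -0.783 -0.254 0.568
outer loop
vertex 0.62 -0.015 -2.255
vertex 1.137 -0.216 -1.632
vertex 0.759 2.007 -1.159
endloop
endfacet
facet normal 0.396 -0.726 -0.562
outer loop
vertex 1.137 -0.216 -1.632
vertex 1.561 0.533 -2.301
vertex 1.902 0.022 -1.401
endloop
endfacet
facet normal -0.212 -0.238 0.948
outer loop
vertex 1.137 -0.216 -1.632
vertex 1.902 0.022 -1.401
vertex 0.759 2.007 -1.159
endloop
endfacet
facet normal 0.395 -0.726 -0.562
outer loop
vertex 1.902 0.022 -1.401
vertex 1.561 0.533 -2.301
vertex 2.468 0.559 -1.697
endloop
endfacet
facet normal 0.380 0.107 0.919
outer loop
vertex 1.902 0.022 -1.401
vertex 2.468 0.559 -1.697
vertex 0.759 2.007 -1.159
endloop
endfacet
facet normal 0.395 -0.727 -0.562
outer loop
vertex 2.468 0.559 -1.697
vertex 1.561 0.533 -2.301
vertex 2.503 1.081 -2.347
endloop
endfacet
facet normal 0.646 0.578 0.499
outer loop
vertex 2.468 0.559 -1.697
vertex 2.503 1.081 -2.347
vertex 0.759 2.007 -1.159
endloop
endfacet
facet normal -0.760 -0.549 0.349
outer loop
vertex 0.478 -3.789 1.042
vertex 0.07 -2.374 2.381
vertex -0.473 -3.111 0.038
endloop
endfacet
facet normal 0.204 -0.711 -0.673
outer loop
vertex 0.31 -2.546 -0.321
vertex 0.478 -3.789 1.042
vertex -0.473 -3.111 0.038
endloop
endfacet
facet normal -0.760 -0.549 0.349
outer loop
vertex -0.473 -3.111 0.038
vertex 0.07 -2.374 2.381
vertex -0.88 -1.697 1.377
endloop
endfacet
facet normal -0.617 0.440 -0.652
outer loop
vertex -0.88 -1.697 1.377
vertex 0.31 -2.546 -0.321
vertex -0.473 -3.111 0.038
endloop
endfacet
facet normal 0.617 -0.440 0.653
outer loop
vertex 0.478 -3.789 1.042
vertex 0.853 -1.809 2.022
vertex 0.07 -2.374 2.381
endloop
endfacet
facet normal 0.205 -0.710 -0.673
outer loop
vertex 1.26 -3.223 0.683
vertex 0.478 -3.789 1.042
vertex 0.31 -2.546 -0.321
endloop
endfacet
facet normal 0.618 -0.440 0.652
outer loop
vertex 1.26 -3.223 0.683
vertex 0.853 -1.809 2.022
vertex 0.478 -3.789 1.042
endloop
endfacet
facet normal -0.204 0.711 0.673
outer loop
vertex 0.07 -2.374 2.381
vertex 0.853 -1.809 2.022
vertex -0.88 -1.697 1.377
endloop
endfacet
facet normal -0.618 0.439 -0.652
outer loop
vertex -0.098 -1.131 1.018
vertex 0.31 -2.546 -0.321
vertex -0.88 -1.697 1.377
endloop
endfacet
facet normal -0.205 0.710 0.674
outer loop
vertex -0.88 -1.697 1.377
vertex 0.853 -1.809 2.022
vertex -0.098 -1.131 1.018
endloop
endfacet
facet normal 0.760 0.549 -0.349
outer loop
vertex -0.098 -1.131 1.018
vertex 1.26 -3.223 0.683
vertex 0.31 -2.546 -0.321
endloop
endfacet
facet normal 0.760 0.549 -0.349
outer loop
vertex 0.853 -1.809 2.022
vertex 1.26 -3.223 0.683
vertex -0.098 -1.131 1.018
endloop
endfacet
facet normal -0.528 0.819 -0.226
outer loop
vertex -1.186 2.832 -3.095
vertex -0.205 3.484 -3.026
vertex -0.92 2.59 -4.593
endloop
endfacet
facet normal -0.831 -0.553 -0.058
outer loop
vertex -0.175 1.436 -4.274
vertex -1.186 2.832 -3.095
vertex -0.92 2.59 -4.593
endloop
endfacet
facet normal -0.528 0.819 -0.226
outer loop
vertex -0.92 2.59 -4.593
vertex -0.205 3.484 -3.026
vertex 0.061 3.242 -4.524
endloop
endfacet
facet normal 0.173 -0.157 -0.972
outer loop
vertex 0.061 3.242 -4.524
vertex -0.175 1.436 -4.274
vertex -0.92 2.59 -4.593
endloop
endfacet
facet normal -0.173 0.157 0.972
outer loop
vertex -1.186 2.832 -3.095
vertex 0.54 2.33 -2.707
vertex -0.205 3.484 -3.026
endloop
endfacet
facet normal -0.831 -0.553 -0.058
outer loop
vertex -0.441 1.678 -2.776
vertex -1.186 2.832 -3.095
vertex -0.175 1.436 -4.274
endloop
endfacet
facet normal -0.173 0.157 0.972
outer loop
vertex -0.441 1.678 -2.776
vertex 0.54 2.33 -2.707
vertex -1.186 2.832 -3.095
endloop
endfacet
facet normal 0.831 0.553 0.058
outer loop
vertex -0.205 3.484 -3.026
vertex 0.54 2.33 -2.707
vertex 0.061 3.242 -4.524
endloop
endfacet
facet normal 0.173 -0.157 -0.972
outer loop
vertex 0.806 2.088 -4.205
vertex -0.175 1.436 -4.274
vertex 0.061 3.242 -4.524
endloop
endfacet
facet normal 0.831 0.553 0.058
outer loop
vertex 0.061 3.242 -4.524
vertex 0.54 2.33 -2.707
vertex 0.806 2.088 -4.205
endloop
endfacet
facet normal 0.528 -0.819 0.226
outer loop
vertex 0.806 2.088 -4.205
vertex -0.441 1.678 -2.776
vertex -0.175 1.436 -4.274
endloop
endfacet
facet normal 0.528 -0.819 0.226
outer loop
vertex 0.54 2.33 -2.707
vertex -0.441 1.678 -2.776
vertex 0.806 2.088 -4.205
endloop
endfacet

endsolid


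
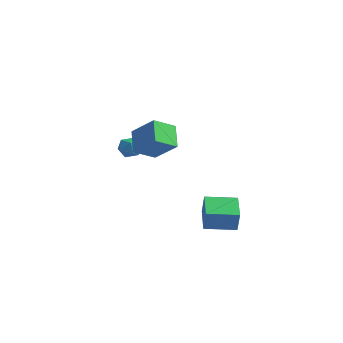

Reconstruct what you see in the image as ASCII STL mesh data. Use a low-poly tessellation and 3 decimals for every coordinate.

solid 
facet normal 0.427 0.806 0.410
outer loop
vertex -3.492 -1.822 0.914
vertex -3.582 -2.086 1.526
vertex -3.016 -2.212 1.185
endloop
endfacet
facet normal 0.693 0.680 -0.240
outer loop
vertex -3.492 -1.822 0.914
vertex -3.016 -2.212 1.185
vertex -3.175 -2.279 0.535
endloop
endfacet
facet normal 0.153 0.692 -0.706
outer loop
vertex -3.492 -1.822 0.914
vertex -3.175 -2.279 0.535
vertex -3.84 -2.194 0.474
endloop
endfacet
facet normal -0.448 0.825 -0.344
outer loop
vertex -3.492 -1.822 0.914
vertex -3.84 -2.194 0.474
vertex -4.091 -2.075 1.087
endloop
endfacet
facet normal -0.279 0.896 0.346
outer loop
vertex -3.492 -1.822 0.914
vertex -4.091 -2.075 1.087
vertex -3.582 -2.086 1.526
endloop
endfacet
facet normal 0.971 0.022 -0.240
outer loop
vertex -3.175 -2.279 0.535
vertex -3.016 -2.212 1.185
vertex -3.069 -2.825 0.913
endloop
endfacet
facet normal 0.539 0.228 0.811
outer loop
vertex -3.016 -2.212 1.185
vertex -3.582 -2.086 1.526
vertex -3.32 -2.706 1.526
endloop
endfacet
facet normal -0.601 0.373 0.707
outer loop
vertex -3.582 -2.086 1.526
vertex -4.091 -2.075 1.087
vertex -3.985 -2.621 1.465
endloop
endfacet
facet normal -0.876 0.257 -0.409
outer loop
vertex -4.091 -2.075 1.087
vertex -3.84 -2.194 0.474
vertex -4.144 -2.688 0.815
endloop
endfacet
facet normal 0.096 0.041 -0.995
outer loop
vertex -3.84 -2.194 0.474
vertex -3.175 -2.279 0.535
vertex -3.578 -2.814 0.474
endloop
endfacet
facet normal 0.448 -0.825 0.344
outer loop
vertex -3.668 -3.078 1.086
vertex -3.069 -2.825 0.913
vertex -3.32 -2.706 1.526
endloop
endfacet
facet normal -0.153 -0.692 0.706
outer loop
vertex -3.668 -3.078 1.086
vertex -3.32 -2.706 1.526
vertex -3.985 -2.621 1.465
endloop
endfacet
facet normal -0.693 -0.680 0.240
outer loop
vertex -3.668 -3.078 1.086
vertex -3.985 -2.621 1.465
vertex -4.144 -2.688 0.815
endloop
endfacet
facet normal -0.427 -0.806 -0.410
outer loop
vertex -3.668 -3.078 1.086
vertex -4.144 -2.688 0.815
vertex -3.578 -2.814 0.474
endloop
endfacet
facet normal 0.279 -0.896 -0.346
outer loop
vertex -3.668 -3.078 1.086
vertex -3.578 -2.814 0.474
vertex -3.069 -2.825 0.913
endloop
endfacet
facet normal 0.876 -0.257 0.409
outer loop
vertex -3.32 -2.706 1.526
vertex -3.069 -2.825 0.913
vertex -3.016 -2.212 1.185
endloop
endfacet
facet normal -0.096 -0.041 0.995
outer loop
vertex -3.985 -2.621 1.465
vertex -3.32 -2.706 1.526
vertex -3.582 -2.086 1.526
endloop
endfacet
facet normal -0.971 -0.022 0.240
outer loop
vertex -4.144 -2.688 0.815
vertex -3.985 -2.621 1.465
vertex -4.091 -2.075 1.087
endloop
endfacet
facet normal -0.539 -0.228 -0.811
outer loop
vertex -3.578 -2.814 0.474
vertex -4.144 -2.688 0.815
vertex -3.84 -2.194 0.474
endloop
endfacet
facet normal 0.601 -0.373 -0.707
outer loop
vertex -3.069 -2.825 0.913
vertex -3.578 -2.814 0.474
vertex -3.175 -2.279 0.535
endloop
endfacet
facet normal -0.753 -0.653 0.081
outer loop
vertex 2.601 -4.469 -0.577
vertex 1.655 -3.337 -0.255
vertex 2.367 -4.34 -1.716
endloop
endfacet
facet normal 0.626 -0.750 -0.214
outer loop
vertex 3.565 -3.303 -1.845
vertex 2.601 -4.469 -0.577
vertex 2.367 -4.34 -1.716
endloop
endfacet
facet normal -0.753 -0.653 0.081
outer loop
vertex 2.367 -4.34 -1.716
vertex 1.655 -3.337 -0.255
vertex 1.421 -3.209 -1.394
endloop
endfacet
facet normal -0.200 0.110 -0.974
outer loop
vertex 1.421 -3.209 -1.394
vertex 3.565 -3.303 -1.845
vertex 2.367 -4.34 -1.716
endloop
endfacet
facet normal 0.200 -0.110 0.974
outer loop
vertex 2.601 -4.469 -0.577
vertex 2.853 -2.3 -0.384
vertex 1.655 -3.337 -0.255
endloop
endfacet
facet normal 0.627 -0.750 -0.213
outer loop
vertex 3.799 -3.431 -0.706
vertex 2.601 -4.469 -0.577
vertex 3.565 -3.303 -1.845
endloop
endfacet
facet normal 0.200 -0.110 0.974
outer loop
vertex 3.799 -3.431 -0.706
vertex 2.853 -2.3 -0.384
vertex 2.601 -4.469 -0.577
endloop
endfacet
facet normal -0.626 0.750 0.213
outer loop
vertex 1.655 -3.337 -0.255
vertex 2.853 -2.3 -0.384
vertex 1.421 -3.209 -1.394
endloop
endfacet
facet normal -0.200 0.110 -0.974
outer loop
vertex 2.619 -2.171 -1.523
vertex 3.565 -3.303 -1.845
vertex 1.421 -3.209 -1.394
endloop
endfacet
facet normal -0.626 0.750 0.214
outer loop
vertex 1.421 -3.209 -1.394
vertex 2.853 -2.3 -0.384
vertex 2.619 -2.171 -1.523
endloop
endfacet
facet normal 0.753 0.653 -0.081
outer loop
vertex 2.619 -2.171 -1.523
vertex 3.799 -3.431 -0.706
vertex 3.565 -3.303 -1.845
endloop
endfacet
facet normal 0.753 0.653 -0.081
outer loop
vertex 2.853 -2.3 -0.384
vertex 3.799 -3.431 -0.706
vertex 2.619 -2.171 -1.523
endloop
endfacet
facet normal -0.751 -0.072 -0.656
outer loop
vertex -2.545 -3.548 2.872
vertex -2.068 -2.485 2.21
vertex -1.767 -4.395 2.074
endloop
endfacet
facet normal -0.356 -0.793 0.494
outer loop
vertex -0.512 -4.275 3.17
vertex -2.545 -3.548 2.872
vertex -1.767 -4.395 2.074
endloop
endfacet
facet normal -0.751 -0.072 -0.657
outer loop
vertex -1.767 -4.395 2.074
vertex -2.068 -2.485 2.21
vertex -1.289 -3.332 1.412
endloop
endfacet
facet normal 0.556 -0.605 -0.570
outer loop
vertex -1.289 -3.332 1.412
vertex -0.512 -4.275 3.17
vertex -1.767 -4.395 2.074
endloop
endfacet
facet normal -0.556 0.605 0.570
outer loop
vertex -2.545 -3.548 2.872
vertex -0.813 -2.365 3.306
vertex -2.068 -2.485 2.21
endloop
endfacet
facet normal -0.356 -0.793 0.494
outer loop
vertex -1.291 -3.428 3.968
vertex -2.545 -3.548 2.872
vertex -0.512 -4.275 3.17
endloop
endfacet
facet normal -0.556 0.605 0.570
outer loop
vertex -1.291 -3.428 3.968
vertex -0.813 -2.365 3.306
vertex -2.545 -3.548 2.872
endloop
endfacet
facet normal 0.356 0.793 -0.494
outer loop
vertex -2.068 -2.485 2.21
vertex -0.813 -2.365 3.306
vertex -1.289 -3.332 1.412
endloop
endfacet
facet normal 0.556 -0.605 -0.570
outer loop
vertex -0.035 -3.212 2.508
vertex -0.512 -4.275 3.17
vertex -1.289 -3.332 1.412
endloop
endfacet
facet normal 0.356 0.793 -0.494
outer loop
vertex -1.289 -3.332 1.412
vertex -0.813 -2.365 3.306
vertex -0.035 -3.212 2.508
endloop
endfacet
facet normal 0.751 0.072 0.657
outer loop
vertex -0.035 -3.212 2.508
vertex -1.291 -3.428 3.968
vertex -0.512 -4.275 3.17
endloop
endfacet
facet normal 0.751 0.071 0.657
outer loop
vertex -0.813 -2.365 3.306
vertex -1.291 -3.428 3.968
vertex -0.035 -3.212 2.508
endloop
endfacet

endsolid


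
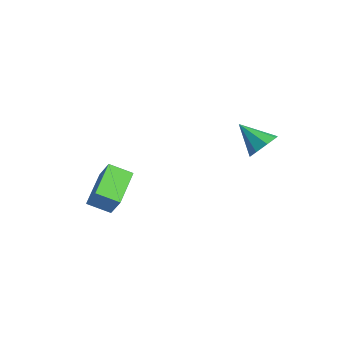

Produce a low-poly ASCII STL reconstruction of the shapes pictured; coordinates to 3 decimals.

solid 
facet normal 0.711 0.364 -0.601
outer loop
vertex 3.33 -0.372 2.273
vertex 2.906 -0.227 1.859
vertex 3.161 0.059 2.334
endloop
endfacet
facet normal 0.233 -0.046 0.971
outer loop
vertex 3.33 -0.372 2.273
vertex 3.161 0.059 2.334
vertex 2.074 -0.653 2.561
endloop
endfacet
facet normal 0.711 0.364 -0.601
outer loop
vertex 3.161 0.059 2.334
vertex 2.906 -0.227 1.859
vertex 2.843 0.322 2.117
endloop
endfacet
facet normal -0.157 0.509 0.846
outer loop
vertex 3.161 0.059 2.334
vertex 2.843 0.322 2.117
vertex 2.074 -0.653 2.561
endloop
endfacet
facet normal 0.712 0.364 -0.601
outer loop
vertex 2.843 0.322 2.117
vertex 2.906 -0.227 1.859
vertex 2.562 0.264 1.749
endloop
endfacet
facet normal -0.635 0.673 0.379
outer loop
vertex 2.843 0.322 2.117
vertex 2.562 0.264 1.749
vertex 2.074 -0.653 2.561
endloop
endfacet
facet normal 0.713 0.365 -0.599
outer loop
vertex 2.562 0.264 1.749
vertex 2.906 -0.227 1.859
vertex 2.483 -0.081 1.445
endloop
endfacet
facet normal -0.923 0.351 -0.158
outer loop
vertex 2.562 0.264 1.749
vertex 2.483 -0.081 1.445
vertex 2.074 -0.653 2.561
endloop
endfacet
facet normal 0.713 0.364 -0.600
outer loop
vertex 2.483 -0.081 1.445
vertex 2.906 -0.227 1.859
vertex 2.652 -0.512 1.384
endloop
endfacet
facet normal -0.851 -0.270 -0.450
outer loop
vertex 2.483 -0.081 1.445
vertex 2.652 -0.512 1.384
vertex 2.074 -0.653 2.561
endloop
endfacet
facet normal 0.712 0.365 -0.600
outer loop
vertex 2.652 -0.512 1.384
vertex 2.906 -0.227 1.859
vertex 2.97 -0.776 1.601
endloop
endfacet
facet normal -0.462 -0.825 -0.326
outer loop
vertex 2.652 -0.512 1.384
vertex 2.97 -0.776 1.601
vertex 2.074 -0.653 2.561
endloop
endfacet
facet normal 0.711 0.365 -0.601
outer loop
vertex 2.97 -0.776 1.601
vertex 2.906 -0.227 1.859
vertex 3.251 -0.718 1.969
endloop
endfacet
facet normal 0.017 -0.990 0.143
outer loop
vertex 2.97 -0.776 1.601
vertex 3.251 -0.718 1.969
vertex 2.074 -0.653 2.561
endloop
endfacet
facet normal 0.711 0.365 -0.601
outer loop
vertex 3.251 -0.718 1.969
vertex 2.906 -0.227 1.859
vertex 3.33 -0.372 2.273
endloop
endfacet
facet normal 0.305 -0.667 0.680
outer loop
vertex 3.251 -0.718 1.969
vertex 3.33 -0.372 2.273
vertex 2.074 -0.653 2.561
endloop
endfacet
facet normal -0.666 0.673 0.322
outer loop
vertex -1.618 -3.436 -0.668
vertex -1.132 -2.77 -1.054
vertex -2.107 -3.54 -1.464
endloop
endfacet
facet normal -0.535 -0.731 0.424
outer loop
vertex -1.108 -4.55 -1.946
vertex -1.618 -3.436 -0.668
vertex -2.107 -3.54 -1.464
endloop
endfacet
facet normal -0.666 0.673 0.321
outer loop
vertex -2.107 -3.54 -1.464
vertex -1.132 -2.77 -1.054
vertex -1.621 -2.875 -1.85
endloop
endfacet
facet normal -0.521 -0.111 -0.847
outer loop
vertex -1.621 -2.875 -1.85
vertex -1.108 -4.55 -1.946
vertex -2.107 -3.54 -1.464
endloop
endfacet
facet normal 0.521 0.111 0.847
outer loop
vertex -1.618 -3.436 -0.668
vertex -0.133 -3.78 -1.536
vertex -1.132 -2.77 -1.054
endloop
endfacet
facet normal -0.534 -0.731 0.424
outer loop
vertex -0.619 -4.445 -1.15
vertex -1.618 -3.436 -0.668
vertex -1.108 -4.55 -1.946
endloop
endfacet
facet normal 0.521 0.111 0.847
outer loop
vertex -0.619 -4.445 -1.15
vertex -0.133 -3.78 -1.536
vertex -1.618 -3.436 -0.668
endloop
endfacet
facet normal 0.534 0.731 -0.425
outer loop
vertex -1.132 -2.77 -1.054
vertex -0.133 -3.78 -1.536
vertex -1.621 -2.875 -1.85
endloop
endfacet
facet normal -0.520 -0.111 -0.847
outer loop
vertex -0.622 -3.884 -2.332
vertex -1.108 -4.55 -1.946
vertex -1.621 -2.875 -1.85
endloop
endfacet
facet normal 0.534 0.731 -0.424
outer loop
vertex -1.621 -2.875 -1.85
vertex -0.133 -3.78 -1.536
vertex -0.622 -3.884 -2.332
endloop
endfacet
facet normal 0.667 -0.673 -0.321
outer loop
vertex -0.622 -3.884 -2.332
vertex -0.619 -4.445 -1.15
vertex -1.108 -4.55 -1.946
endloop
endfacet
facet normal 0.666 -0.673 -0.321
outer loop
vertex -0.133 -3.78 -1.536
vertex -0.619 -4.445 -1.15
vertex -0.622 -3.884 -2.332
endloop
endfacet

endsolid


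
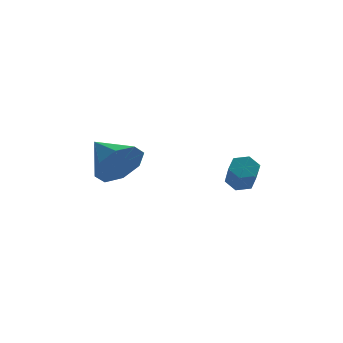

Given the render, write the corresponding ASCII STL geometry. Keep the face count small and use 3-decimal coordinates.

solid 
facet normal 0.589 -0.710 -0.386
outer loop
vertex -1.397 -4.015 4.238
vertex -1.946 -3.966 3.31
vertex -1.078 -3.464 3.711
endloop
endfacet
facet normal 0.316 0.554 0.770
outer loop
vertex -1.397 -4.015 4.238
vertex -1.078 -3.464 3.711
vertex -2.954 -2.754 3.97
endloop
endfacet
facet normal 0.589 -0.710 -0.386
outer loop
vertex -1.078 -3.464 3.711
vertex -1.946 -3.966 3.31
vertex -1.268 -3.207 2.949
endloop
endfacet
facet normal 0.371 0.904 0.212
outer loop
vertex -1.078 -3.464 3.711
vertex -1.268 -3.207 2.949
vertex -2.954 -2.754 3.97
endloop
endfacet
facet normal 0.589 -0.710 -0.386
outer loop
vertex -1.268 -3.207 2.949
vertex -1.946 -3.966 3.31
vertex -1.855 -3.395 2.398
endloop
endfacet
facet normal 0.035 0.934 -0.356
outer loop
vertex -1.268 -3.207 2.949
vertex -1.855 -3.395 2.398
vertex -2.954 -2.754 3.97
endloop
endfacet
facet normal 0.589 -0.710 -0.386
outer loop
vertex -1.855 -3.395 2.398
vertex -1.946 -3.966 3.31
vertex -2.495 -3.917 2.381
endloop
endfacet
facet normal -0.495 0.627 -0.602
outer loop
vertex -1.855 -3.395 2.398
vertex -2.495 -3.917 2.381
vertex -2.954 -2.754 3.97
endloop
endfacet
facet normal 0.590 -0.709 -0.386
outer loop
vertex -2.495 -3.917 2.381
vertex -1.946 -3.966 3.31
vertex -2.813 -4.469 2.908
endloop
endfacet
facet normal -0.911 0.161 -0.381
outer loop
vertex -2.495 -3.917 2.381
vertex -2.813 -4.469 2.908
vertex -2.954 -2.754 3.97
endloop
endfacet
facet normal 0.590 -0.709 -0.386
outer loop
vertex -2.813 -4.469 2.908
vertex -1.946 -3.966 3.31
vertex -2.623 -4.726 3.67
endloop
endfacet
facet normal -0.966 -0.189 0.177
outer loop
vertex -2.813 -4.469 2.908
vertex -2.623 -4.726 3.67
vertex -2.954 -2.754 3.97
endloop
endfacet
facet normal 0.591 -0.709 -0.386
outer loop
vertex -2.623 -4.726 3.67
vertex -1.946 -3.966 3.31
vertex -2.037 -4.538 4.222
endloop
endfacet
facet normal -0.631 -0.219 0.744
outer loop
vertex -2.623 -4.726 3.67
vertex -2.037 -4.538 4.222
vertex -2.954 -2.754 3.97
endloop
endfacet
facet normal 0.589 -0.710 -0.386
outer loop
vertex -2.037 -4.538 4.222
vertex -1.946 -3.966 3.31
vertex -1.397 -4.015 4.238
endloop
endfacet
facet normal -0.098 0.090 0.991
outer loop
vertex -2.037 -4.538 4.222
vertex -1.397 -4.015 4.238
vertex -2.954 -2.754 3.97
endloop
endfacet
facet normal -0.094 0.663 -0.743
outer loop
vertex 2.843 -3.742 2.071
vertex 2.446 -3.442 2.389
vertex 3.02 -3.311 2.433
endloop
endfacet
facet normal 0.949 -0.165 -0.268
outer loop
vertex 2.843 -3.742 2.071
vertex 3.02 -3.311 2.433
vertex 2.97 -4.638 3.072
endloop
endfacet
facet normal 0.949 -0.165 -0.268
outer loop
vertex 2.97 -4.638 3.072
vertex 3.02 -3.311 2.433
vertex 3.147 -4.207 3.435
endloop
endfacet
facet normal 0.095 -0.664 0.742
outer loop
vertex 2.97 -4.638 3.072
vertex 3.147 -4.207 3.435
vertex 2.574 -4.338 3.391
endloop
endfacet
facet normal -0.095 0.665 -0.741
outer loop
vertex 3.02 -3.311 2.433
vertex 2.446 -3.442 2.389
vertex 2.624 -3.012 2.752
endloop
endfacet
facet normal 0.735 0.549 0.398
outer loop
vertex 3.02 -3.311 2.433
vertex 2.624 -3.012 2.752
vertex 3.147 -4.207 3.435
endloop
endfacet
facet normal 0.735 0.549 0.398
outer loop
vertex 3.147 -4.207 3.435
vertex 2.624 -3.012 2.752
vertex 2.751 -3.908 3.753
endloop
endfacet
facet normal 0.095 -0.664 0.742
outer loop
vertex 3.147 -4.207 3.435
vertex 2.751 -3.908 3.753
vertex 2.574 -4.338 3.391
endloop
endfacet
facet normal -0.094 0.665 -0.741
outer loop
vertex 2.624 -3.012 2.752
vertex 2.446 -3.442 2.389
vertex 2.05 -3.142 2.708
endloop
endfacet
facet normal -0.213 0.714 0.667
outer loop
vertex 2.624 -3.012 2.752
vertex 2.05 -3.142 2.708
vertex 2.751 -3.908 3.753
endloop
endfacet
facet normal -0.213 0.714 0.667
outer loop
vertex 2.751 -3.908 3.753
vertex 2.05 -3.142 2.708
vertex 2.177 -4.038 3.709
endloop
endfacet
facet normal 0.093 -0.663 0.742
outer loop
vertex 2.751 -3.908 3.753
vertex 2.177 -4.038 3.709
vertex 2.574 -4.338 3.391
endloop
endfacet
facet normal -0.095 0.664 -0.742
outer loop
vertex 2.05 -3.142 2.708
vertex 2.446 -3.442 2.389
vertex 1.873 -3.573 2.345
endloop
endfacet
facet normal -0.949 0.164 0.268
outer loop
vertex 2.05 -3.142 2.708
vertex 1.873 -3.573 2.345
vertex 2.177 -4.038 3.709
endloop
endfacet
facet normal -0.949 0.165 0.268
outer loop
vertex 2.177 -4.038 3.709
vertex 1.873 -3.573 2.345
vertex 2.0 -4.469 3.347
endloop
endfacet
facet normal 0.094 -0.663 0.743
outer loop
vertex 2.177 -4.038 3.709
vertex 2.0 -4.469 3.347
vertex 2.574 -4.338 3.391
endloop
endfacet
facet normal -0.095 0.664 -0.742
outer loop
vertex 1.873 -3.573 2.345
vertex 2.446 -3.442 2.389
vertex 2.269 -3.872 2.027
endloop
endfacet
facet normal -0.735 -0.549 -0.398
outer loop
vertex 1.873 -3.573 2.345
vertex 2.269 -3.872 2.027
vertex 2.0 -4.469 3.347
endloop
endfacet
facet normal -0.735 -0.549 -0.398
outer loop
vertex 2.0 -4.469 3.347
vertex 2.269 -3.872 2.027
vertex 2.396 -4.768 3.028
endloop
endfacet
facet normal 0.095 -0.665 0.741
outer loop
vertex 2.0 -4.469 3.347
vertex 2.396 -4.768 3.028
vertex 2.574 -4.338 3.391
endloop
endfacet
facet normal -0.093 0.663 -0.742
outer loop
vertex 2.269 -3.872 2.027
vertex 2.446 -3.442 2.389
vertex 2.843 -3.742 2.071
endloop
endfacet
facet normal 0.213 -0.714 -0.667
outer loop
vertex 2.269 -3.872 2.027
vertex 2.843 -3.742 2.071
vertex 2.396 -4.768 3.028
endloop
endfacet
facet normal 0.213 -0.714 -0.667
outer loop
vertex 2.396 -4.768 3.028
vertex 2.843 -3.742 2.071
vertex 2.97 -4.638 3.072
endloop
endfacet
facet normal 0.094 -0.665 0.741
outer loop
vertex 2.396 -4.768 3.028
vertex 2.97 -4.638 3.072
vertex 2.574 -4.338 3.391
endloop
endfacet

endsolid


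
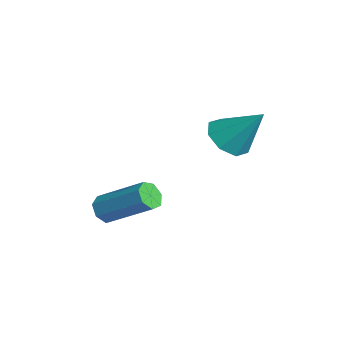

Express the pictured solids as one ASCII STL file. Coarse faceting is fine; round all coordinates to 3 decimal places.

solid 
facet normal -0.549 -0.627 -0.553
outer loop
vertex -3.699 -2.028 -4.042
vertex -4.098 -1.68 -4.041
vertex -3.699 -1.724 -4.387
endloop
endfacet
facet normal 0.836 -0.412 -0.363
outer loop
vertex -3.699 -2.028 -4.042
vertex -3.699 -1.724 -4.387
vertex -2.683 -0.869 -3.02
endloop
endfacet
facet normal 0.836 -0.412 -0.363
outer loop
vertex -2.683 -0.869 -3.02
vertex -3.699 -1.724 -4.387
vertex -2.683 -0.565 -3.365
endloop
endfacet
facet normal 0.550 0.627 0.552
outer loop
vertex -2.683 -0.869 -3.02
vertex -2.683 -0.565 -3.365
vertex -3.082 -0.52 -3.019
endloop
endfacet
facet normal -0.548 -0.628 -0.553
outer loop
vertex -3.699 -1.724 -4.387
vertex -4.098 -1.68 -4.041
vertex -3.999 -1.387 -4.472
endloop
endfacet
facet normal 0.522 0.259 -0.813
outer loop
vertex -3.699 -1.724 -4.387
vertex -3.999 -1.387 -4.472
vertex -2.683 -0.565 -3.365
endloop
endfacet
facet normal 0.520 0.261 -0.813
outer loop
vertex -2.683 -0.565 -3.365
vertex -3.999 -1.387 -4.472
vertex -2.984 -0.227 -3.449
endloop
endfacet
facet normal 0.550 0.627 0.552
outer loop
vertex -2.683 -0.565 -3.365
vertex -2.984 -0.227 -3.449
vertex -3.082 -0.52 -3.019
endloop
endfacet
facet normal -0.549 -0.627 -0.552
outer loop
vertex -3.999 -1.387 -4.472
vertex -4.098 -1.68 -4.041
vertex -4.374 -1.27 -4.232
endloop
endfacet
facet normal -0.186 0.737 -0.650
outer loop
vertex -3.999 -1.387 -4.472
vertex -4.374 -1.27 -4.232
vertex -2.984 -0.227 -3.449
endloop
endfacet
facet normal -0.187 0.737 -0.650
outer loop
vertex -2.984 -0.227 -3.449
vertex -4.374 -1.27 -4.232
vertex -3.358 -0.11 -3.209
endloop
endfacet
facet normal 0.550 0.626 0.552
outer loop
vertex -2.984 -0.227 -3.449
vertex -3.358 -0.11 -3.209
vertex -3.082 -0.52 -3.019
endloop
endfacet
facet normal -0.548 -0.627 -0.553
outer loop
vertex -4.374 -1.27 -4.232
vertex -4.098 -1.68 -4.041
vertex -4.541 -1.462 -3.849
endloop
endfacet
facet normal -0.753 0.658 0.002
outer loop
vertex -4.374 -1.27 -4.232
vertex -4.541 -1.462 -3.849
vertex -3.358 -0.11 -3.209
endloop
endfacet
facet normal -0.753 0.658 0.002
outer loop
vertex -3.358 -0.11 -3.209
vertex -4.541 -1.462 -3.849
vertex -3.525 -0.302 -2.826
endloop
endfacet
facet normal 0.549 0.626 0.553
outer loop
vertex -3.358 -0.11 -3.209
vertex -3.525 -0.302 -2.826
vertex -3.082 -0.52 -3.019
endloop
endfacet
facet normal -0.548 -0.627 -0.553
outer loop
vertex -4.541 -1.462 -3.849
vertex -4.098 -1.68 -4.041
vertex -4.374 -1.818 -3.611
endloop
endfacet
facet normal -0.753 0.083 0.653
outer loop
vertex -4.541 -1.462 -3.849
vertex -4.374 -1.818 -3.611
vertex -3.525 -0.302 -2.826
endloop
endfacet
facet normal -0.753 0.083 0.653
outer loop
vertex -3.525 -0.302 -2.826
vertex -4.374 -1.818 -3.611
vertex -3.358 -0.658 -2.588
endloop
endfacet
facet normal 0.549 0.627 0.552
outer loop
vertex -3.525 -0.302 -2.826
vertex -3.358 -0.658 -2.588
vertex -3.082 -0.52 -3.019
endloop
endfacet
facet normal -0.548 -0.627 -0.553
outer loop
vertex -4.374 -1.818 -3.611
vertex -4.098 -1.68 -4.041
vertex -3.999 -2.07 -3.697
endloop
endfacet
facet normal -0.186 -0.553 0.812
outer loop
vertex -4.374 -1.818 -3.611
vertex -3.999 -2.07 -3.697
vertex -3.358 -0.658 -2.588
endloop
endfacet
facet normal -0.187 -0.553 0.812
outer loop
vertex -3.358 -0.658 -2.588
vertex -3.999 -2.07 -3.697
vertex -2.983 -0.911 -2.674
endloop
endfacet
facet normal 0.550 0.627 0.553
outer loop
vertex -3.358 -0.658 -2.588
vertex -2.983 -0.911 -2.674
vertex -3.082 -0.52 -3.019
endloop
endfacet
facet normal -0.548 -0.627 -0.553
outer loop
vertex -3.999 -2.07 -3.697
vertex -4.098 -1.68 -4.041
vertex -3.699 -2.028 -4.042
endloop
endfacet
facet normal 0.521 -0.774 0.359
outer loop
vertex -3.999 -2.07 -3.697
vertex -3.699 -2.028 -4.042
vertex -2.983 -0.911 -2.674
endloop
endfacet
facet normal 0.522 -0.774 0.359
outer loop
vertex -2.983 -0.911 -2.674
vertex -3.699 -2.028 -4.042
vertex -2.683 -0.869 -3.02
endloop
endfacet
facet normal 0.550 0.627 0.553
outer loop
vertex -2.983 -0.911 -2.674
vertex -2.683 -0.869 -3.02
vertex -3.082 -0.52 -3.019
endloop
endfacet
facet normal -0.429 -0.513 -0.744
outer loop
vertex -2.959 2.06 -1.695
vertex -3.665 2.045 -1.278
vertex -3.325 2.553 -1.824
endloop
endfacet
facet normal 0.806 0.528 -0.269
outer loop
vertex -2.959 2.06 -1.695
vertex -3.325 2.553 -1.824
vertex -2.955 2.895 -0.042
endloop
endfacet
facet normal -0.429 -0.512 -0.744
outer loop
vertex -3.325 2.553 -1.824
vertex -3.665 2.045 -1.278
vertex -3.89 2.749 -1.633
endloop
endfacet
facet normal 0.248 0.941 -0.232
outer loop
vertex -3.325 2.553 -1.824
vertex -3.89 2.749 -1.633
vertex -2.955 2.895 -0.042
endloop
endfacet
facet normal -0.428 -0.512 -0.745
outer loop
vertex -3.89 2.749 -1.633
vertex -3.665 2.045 -1.278
vertex -4.324 2.531 -1.234
endloop
endfacet
facet normal -0.353 0.927 0.122
outer loop
vertex -3.89 2.749 -1.633
vertex -4.324 2.531 -1.234
vertex -2.955 2.895 -0.042
endloop
endfacet
facet normal -0.428 -0.513 -0.744
outer loop
vertex -4.324 2.531 -1.234
vertex -3.665 2.045 -1.278
vertex -4.371 2.029 -0.861
endloop
endfacet
facet normal -0.642 0.495 0.586
outer loop
vertex -4.324 2.531 -1.234
vertex -4.371 2.029 -0.861
vertex -2.955 2.895 -0.042
endloop
endfacet
facet normal -0.428 -0.513 -0.744
outer loop
vertex -4.371 2.029 -0.861
vertex -3.665 2.045 -1.278
vertex -4.005 1.536 -0.732
endloop
endfacet
facet normal -0.450 -0.102 0.887
outer loop
vertex -4.371 2.029 -0.861
vertex -4.005 1.536 -0.732
vertex -2.955 2.895 -0.042
endloop
endfacet
facet normal -0.428 -0.512 -0.744
outer loop
vertex -4.005 1.536 -0.732
vertex -3.665 2.045 -1.278
vertex -3.44 1.341 -0.923
endloop
endfacet
facet normal 0.109 -0.516 0.850
outer loop
vertex -4.005 1.536 -0.732
vertex -3.44 1.341 -0.923
vertex -2.955 2.895 -0.042
endloop
endfacet
facet normal -0.428 -0.512 -0.745
outer loop
vertex -3.44 1.341 -0.923
vertex -3.665 2.045 -1.278
vertex -3.007 1.558 -1.321
endloop
endfacet
facet normal 0.708 -0.502 0.496
outer loop
vertex -3.44 1.341 -0.923
vertex -3.007 1.558 -1.321
vertex -2.955 2.895 -0.042
endloop
endfacet
facet normal -0.428 -0.513 -0.744
outer loop
vertex -3.007 1.558 -1.321
vertex -3.665 2.045 -1.278
vertex -2.959 2.06 -1.695
endloop
endfacet
facet normal 0.997 -0.071 0.033
outer loop
vertex -3.007 1.558 -1.321
vertex -2.959 2.06 -1.695
vertex -2.955 2.895 -0.042
endloop
endfacet

endsolid


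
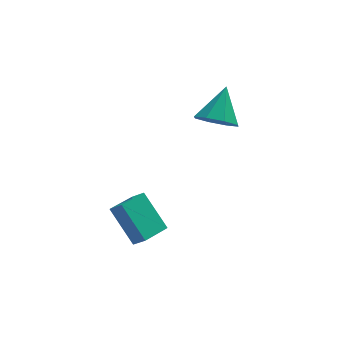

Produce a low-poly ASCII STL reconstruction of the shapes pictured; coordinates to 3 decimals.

solid 
facet normal -0.423 0.535 0.732
outer loop
vertex -4.454 -1.847 -2.278
vertex -3.396 -0.847 -2.398
vertex -4.922 -1.421 -2.86
endloop
endfacet
facet normal -0.725 -0.684 0.082
outer loop
vertex -4.044 -2.533 -4.382
vertex -4.454 -1.847 -2.278
vertex -4.922 -1.421 -2.86
endloop
endfacet
facet normal -0.423 0.535 0.732
outer loop
vertex -4.922 -1.421 -2.86
vertex -3.396 -0.847 -2.398
vertex -3.865 -0.421 -2.98
endloop
endfacet
facet normal -0.545 0.495 -0.676
outer loop
vertex -3.865 -0.421 -2.98
vertex -4.044 -2.533 -4.382
vertex -4.922 -1.421 -2.86
endloop
endfacet
facet normal 0.545 -0.495 0.676
outer loop
vertex -4.454 -1.847 -2.278
vertex -2.518 -1.959 -3.92
vertex -3.396 -0.847 -2.398
endloop
endfacet
facet normal -0.724 -0.685 0.082
outer loop
vertex -3.575 -2.959 -3.8
vertex -4.454 -1.847 -2.278
vertex -4.044 -2.533 -4.382
endloop
endfacet
facet normal 0.545 -0.495 0.677
outer loop
vertex -3.575 -2.959 -3.8
vertex -2.518 -1.959 -3.92
vertex -4.454 -1.847 -2.278
endloop
endfacet
facet normal 0.724 0.685 -0.082
outer loop
vertex -3.396 -0.847 -2.398
vertex -2.518 -1.959 -3.92
vertex -3.865 -0.421 -2.98
endloop
endfacet
facet normal -0.545 0.495 -0.677
outer loop
vertex -2.986 -1.533 -4.502
vertex -4.044 -2.533 -4.382
vertex -3.865 -0.421 -2.98
endloop
endfacet
facet normal 0.725 0.684 -0.082
outer loop
vertex -3.865 -0.421 -2.98
vertex -2.518 -1.959 -3.92
vertex -2.986 -1.533 -4.502
endloop
endfacet
facet normal 0.422 -0.535 -0.732
outer loop
vertex -2.986 -1.533 -4.502
vertex -3.575 -2.959 -3.8
vertex -4.044 -2.533 -4.382
endloop
endfacet
facet normal 0.423 -0.535 -0.732
outer loop
vertex -2.518 -1.959 -3.92
vertex -3.575 -2.959 -3.8
vertex -2.986 -1.533 -4.502
endloop
endfacet
facet normal -0.313 -0.621 -0.718
outer loop
vertex 1.278 3.066 -1.45
vertex 0.278 3.102 -1.045
vertex 0.825 3.675 -1.779
endloop
endfacet
facet normal 0.834 0.519 -0.189
outer loop
vertex 1.278 3.066 -1.45
vertex 0.825 3.675 -1.779
vertex 0.902 4.338 0.385
endloop
endfacet
facet normal -0.314 -0.621 -0.718
outer loop
vertex 0.825 3.675 -1.779
vertex 0.278 3.102 -1.045
vertex 0.052 3.948 -1.677
endloop
endfacet
facet normal 0.284 0.914 -0.290
outer loop
vertex 0.825 3.675 -1.779
vertex 0.052 3.948 -1.677
vertex 0.902 4.338 0.385
endloop
endfacet
facet normal -0.314 -0.621 -0.718
outer loop
vertex 0.052 3.948 -1.677
vertex 0.278 3.102 -1.045
vertex -0.589 3.726 -1.205
endloop
endfacet
facet normal -0.349 0.937 -0.033
outer loop
vertex 0.052 3.948 -1.677
vertex -0.589 3.726 -1.205
vertex 0.902 4.338 0.385
endloop
endfacet
facet normal -0.314 -0.621 -0.719
outer loop
vertex -0.589 3.726 -1.205
vertex 0.278 3.102 -1.045
vertex -0.722 3.138 -0.639
endloop
endfacet
facet normal -0.696 0.573 0.432
outer loop
vertex -0.589 3.726 -1.205
vertex -0.722 3.138 -0.639
vertex 0.902 4.338 0.385
endloop
endfacet
facet normal -0.314 -0.621 -0.718
outer loop
vertex -0.722 3.138 -0.639
vertex 0.278 3.102 -1.045
vertex -0.27 2.53 -0.311
endloop
endfacet
facet normal -0.553 0.038 0.832
outer loop
vertex -0.722 3.138 -0.639
vertex -0.27 2.53 -0.311
vertex 0.902 4.338 0.385
endloop
endfacet
facet normal -0.314 -0.621 -0.718
outer loop
vertex -0.27 2.53 -0.311
vertex 0.278 3.102 -1.045
vertex 0.504 2.256 -0.412
endloop
endfacet
facet normal -0.004 -0.357 0.934
outer loop
vertex -0.27 2.53 -0.311
vertex 0.504 2.256 -0.412
vertex 0.902 4.338 0.385
endloop
endfacet
facet normal -0.313 -0.621 -0.718
outer loop
vertex 0.504 2.256 -0.412
vertex 0.278 3.102 -1.045
vertex 1.145 2.479 -0.884
endloop
endfacet
facet normal 0.631 -0.380 0.677
outer loop
vertex 0.504 2.256 -0.412
vertex 1.145 2.479 -0.884
vertex 0.902 4.338 0.385
endloop
endfacet
facet normal -0.313 -0.621 -0.718
outer loop
vertex 1.145 2.479 -0.884
vertex 0.278 3.102 -1.045
vertex 1.278 3.066 -1.45
endloop
endfacet
facet normal 0.977 -0.017 0.212
outer loop
vertex 1.145 2.479 -0.884
vertex 1.278 3.066 -1.45
vertex 0.902 4.338 0.385
endloop
endfacet

endsolid
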